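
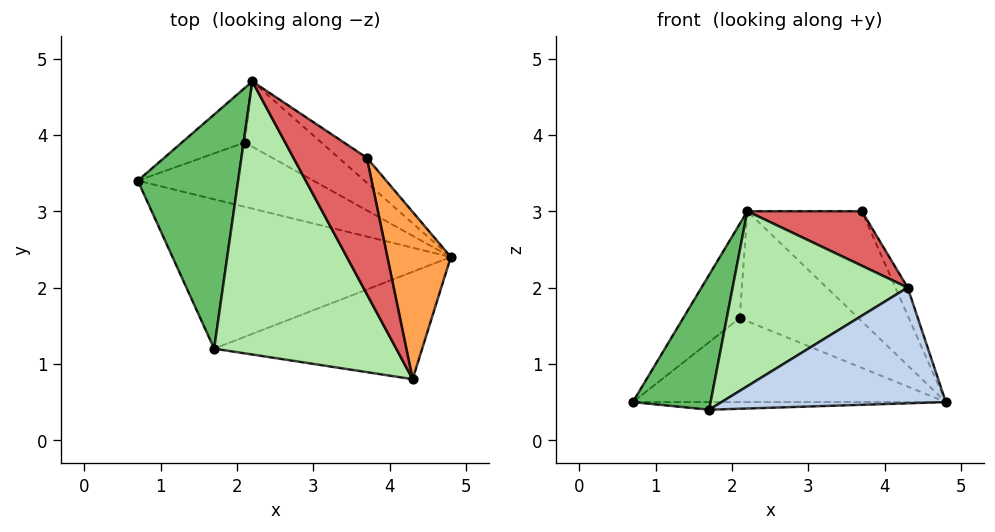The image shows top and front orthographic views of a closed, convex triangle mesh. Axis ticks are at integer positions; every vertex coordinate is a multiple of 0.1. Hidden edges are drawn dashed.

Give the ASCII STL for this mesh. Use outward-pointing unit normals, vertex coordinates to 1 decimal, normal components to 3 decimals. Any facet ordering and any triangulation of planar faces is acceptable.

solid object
 facet normal 0.012 0.051 -0.999
  outer loop
   vertex 1.7 1.2 0.4
   vertex 0.7 3.4 0.5
   vertex 4.8 2.4 0.5
  endloop
 endfacet
 facet normal 0.292 -0.701 -0.650
  outer loop
   vertex 4.3 0.8 2.0
   vertex 1.7 1.2 0.4
   vertex 4.8 2.4 0.5
  endloop
 endfacet
 facet normal 0.925 0.062 0.375
  outer loop
   vertex 4.3 0.8 2.0
   vertex 4.8 2.4 0.5
   vertex 3.7 3.7 3.0
  endloop
 endfacet
 facet normal 0.545 0.818 -0.185
  outer loop
   vertex 2.2 4.7 3.0
   vertex 3.7 3.7 3.0
   vertex 4.8 2.4 0.5
  endloop
 endfacet
 facet normal -0.711 -0.351 0.609
  outer loop
   vertex 2.2 4.7 3.0
   vertex 0.7 3.4 0.5
   vertex 1.7 1.2 0.4
  endloop
 endfacet
 facet normal -0.515 -0.462 0.722
  outer loop
   vertex 2.2 4.7 3.0
   vertex 1.7 1.2 0.4
   vertex 4.3 0.8 2.0
  endloop
 endfacet
 facet normal -0.240 -0.361 0.901
  outer loop
   vertex 2.2 4.7 3.0
   vertex 4.3 0.8 2.0
   vertex 3.7 3.7 3.0
  endloop
 endfacet
 facet normal 0.190 0.780 -0.596
  outer loop
   vertex 2.1 3.9 1.6
   vertex 4.8 2.4 0.5
   vertex 0.7 3.4 0.5
  endloop
 endfacet
 facet normal 0.084 0.863 -0.499
  outer loop
   vertex 2.1 3.9 1.6
   vertex 0.7 3.4 0.5
   vertex 2.2 4.7 3.0
  endloop
 endfacet
 facet normal 0.260 0.830 -0.493
  outer loop
   vertex 2.1 3.9 1.6
   vertex 2.2 4.7 3.0
   vertex 4.8 2.4 0.5
  endloop
 endfacet
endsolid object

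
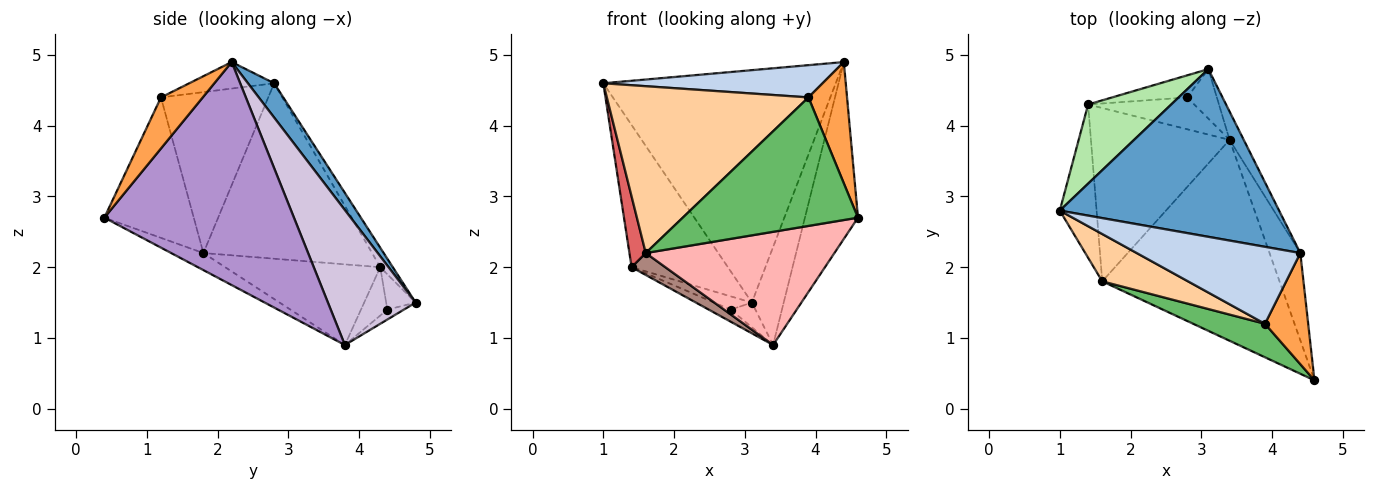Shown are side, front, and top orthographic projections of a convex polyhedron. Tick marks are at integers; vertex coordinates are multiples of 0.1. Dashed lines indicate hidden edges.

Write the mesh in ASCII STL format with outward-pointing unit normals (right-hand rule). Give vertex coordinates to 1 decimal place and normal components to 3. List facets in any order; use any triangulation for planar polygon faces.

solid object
 facet normal 0.091 0.808 0.583
  outer loop
   vertex 4.4 2.2 4.9
   vertex 3.1 4.8 1.5
   vertex 1.0 2.8 4.6
  endloop
 endfacet
 facet normal -0.148 -0.382 0.912
  outer loop
   vertex 3.9 1.2 4.4
   vertex 4.4 2.2 4.9
   vertex 1.0 2.8 4.6
  endloop
 endfacet
 facet normal 0.624 -0.576 0.528
  outer loop
   vertex 3.9 1.2 4.4
   vertex 4.6 0.4 2.7
   vertex 4.4 2.2 4.9
  endloop
 endfacet
 facet normal -0.456 -0.856 0.243
  outer loop
   vertex 3.9 1.2 4.4
   vertex 1.0 2.8 4.6
   vertex 1.6 1.8 2.2
  endloop
 endfacet
 facet normal -0.443 -0.868 0.226
  outer loop
   vertex 3.9 1.2 4.4
   vertex 1.6 1.8 2.2
   vertex 4.6 0.4 2.7
  endloop
 endfacet
 facet normal -0.113 0.868 0.483
  outer loop
   vertex 1.4 4.3 2.0
   vertex 1.0 2.8 4.6
   vertex 3.1 4.8 1.5
  endloop
 endfacet
 facet normal -0.974 -0.094 -0.204
  outer loop
   vertex 1.4 4.3 2.0
   vertex 1.6 1.8 2.2
   vertex 1.0 2.8 4.6
  endloop
 endfacet
 facet normal -0.084 -0.489 -0.868
  outer loop
   vertex 3.4 3.8 0.9
   vertex 4.6 0.4 2.7
   vertex 1.6 1.8 2.2
  endloop
 endfacet
 facet normal 0.955 0.267 -0.132
  outer loop
   vertex 3.4 3.8 0.9
   vertex 4.4 2.2 4.9
   vertex 4.6 0.4 2.7
  endloop
 endfacet
 facet normal 0.935 0.339 -0.098
  outer loop
   vertex 3.4 3.8 0.9
   vertex 3.1 4.8 1.5
   vertex 4.4 2.2 4.9
  endloop
 endfacet
 facet normal -0.500 -0.109 -0.859
  outer loop
   vertex 3.4 3.8 0.9
   vertex 1.6 1.8 2.2
   vertex 1.4 4.3 2.0
  endloop
 endfacet
 facet normal -0.374 0.479 -0.794
  outer loop
   vertex 2.8 4.4 1.4
   vertex 1.4 4.3 2.0
   vertex 3.1 4.8 1.5
  endloop
 endfacet
 facet normal -0.286 0.429 -0.857
  outer loop
   vertex 2.8 4.4 1.4
   vertex 3.1 4.8 1.5
   vertex 3.4 3.8 0.9
  endloop
 endfacet
 facet normal -0.392 0.325 -0.861
  outer loop
   vertex 2.8 4.4 1.4
   vertex 3.4 3.8 0.9
   vertex 1.4 4.3 2.0
  endloop
 endfacet
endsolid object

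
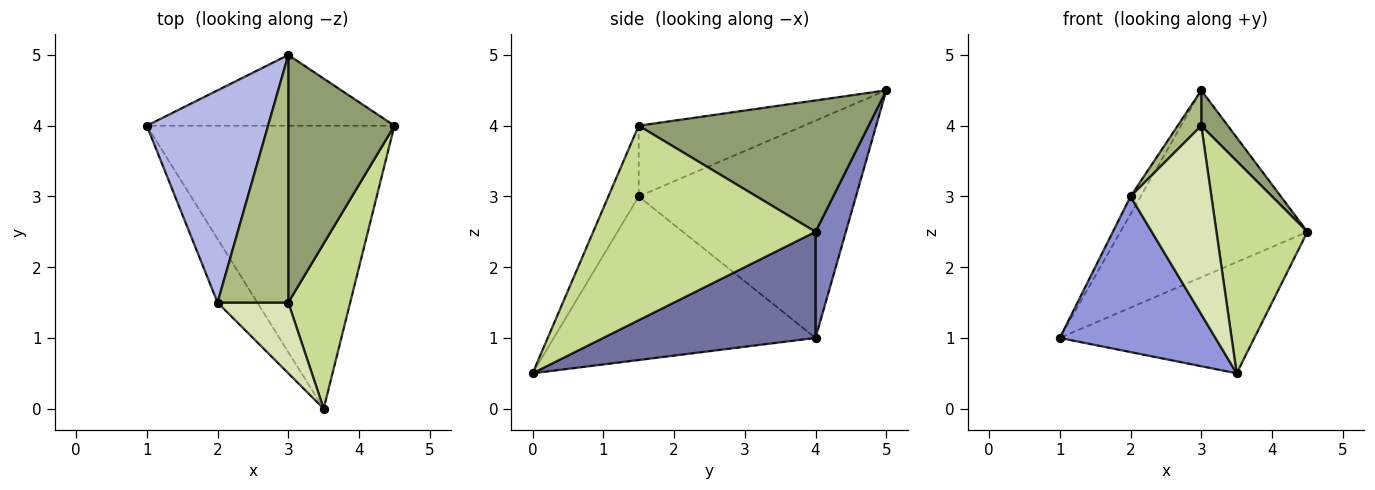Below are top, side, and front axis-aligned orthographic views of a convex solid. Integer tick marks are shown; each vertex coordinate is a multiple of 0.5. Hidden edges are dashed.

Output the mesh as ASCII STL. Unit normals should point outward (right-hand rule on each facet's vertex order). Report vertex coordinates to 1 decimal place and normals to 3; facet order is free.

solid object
 facet normal 0.371 0.340 -0.865
  outer loop
   vertex 3.5 0.0 0.5
   vertex 1.0 4.0 1.0
   vertex 4.5 4.0 2.5
  endloop
 endfacet
 facet normal 0.150 0.925 -0.350
  outer loop
   vertex 3.0 5.0 4.5
   vertex 4.5 4.0 2.5
   vertex 1.0 4.0 1.0
  endloop
 endfacet
 facet normal -0.841 -0.500 -0.205
  outer loop
   vertex 2.0 1.5 3.0
   vertex 1.0 4.0 1.0
   vertex 3.5 0.0 0.5
  endloop
 endfacet
 facet normal -0.872 0.041 0.487
  outer loop
   vertex 2.0 1.5 3.0
   vertex 3.0 5.0 4.5
   vertex 1.0 4.0 1.0
  endloop
 endfacet
 facet normal 0.775 -0.089 0.626
  outer loop
   vertex 3.0 1.5 4.0
   vertex 4.5 4.0 2.5
   vertex 3.0 5.0 4.5
  endloop
 endfacet
 facet normal -0.704 -0.101 0.704
  outer loop
   vertex 3.0 1.5 4.0
   vertex 3.0 5.0 4.5
   vertex 2.0 1.5 3.0
  endloop
 endfacet
 facet normal 0.888 -0.363 0.282
  outer loop
   vertex 3.0 1.5 4.0
   vertex 3.5 0.0 0.5
   vertex 4.5 4.0 2.5
  endloop
 endfacet
 facet normal -0.331 -0.883 0.331
  outer loop
   vertex 3.0 1.5 4.0
   vertex 2.0 1.5 3.0
   vertex 3.5 0.0 0.5
  endloop
 endfacet
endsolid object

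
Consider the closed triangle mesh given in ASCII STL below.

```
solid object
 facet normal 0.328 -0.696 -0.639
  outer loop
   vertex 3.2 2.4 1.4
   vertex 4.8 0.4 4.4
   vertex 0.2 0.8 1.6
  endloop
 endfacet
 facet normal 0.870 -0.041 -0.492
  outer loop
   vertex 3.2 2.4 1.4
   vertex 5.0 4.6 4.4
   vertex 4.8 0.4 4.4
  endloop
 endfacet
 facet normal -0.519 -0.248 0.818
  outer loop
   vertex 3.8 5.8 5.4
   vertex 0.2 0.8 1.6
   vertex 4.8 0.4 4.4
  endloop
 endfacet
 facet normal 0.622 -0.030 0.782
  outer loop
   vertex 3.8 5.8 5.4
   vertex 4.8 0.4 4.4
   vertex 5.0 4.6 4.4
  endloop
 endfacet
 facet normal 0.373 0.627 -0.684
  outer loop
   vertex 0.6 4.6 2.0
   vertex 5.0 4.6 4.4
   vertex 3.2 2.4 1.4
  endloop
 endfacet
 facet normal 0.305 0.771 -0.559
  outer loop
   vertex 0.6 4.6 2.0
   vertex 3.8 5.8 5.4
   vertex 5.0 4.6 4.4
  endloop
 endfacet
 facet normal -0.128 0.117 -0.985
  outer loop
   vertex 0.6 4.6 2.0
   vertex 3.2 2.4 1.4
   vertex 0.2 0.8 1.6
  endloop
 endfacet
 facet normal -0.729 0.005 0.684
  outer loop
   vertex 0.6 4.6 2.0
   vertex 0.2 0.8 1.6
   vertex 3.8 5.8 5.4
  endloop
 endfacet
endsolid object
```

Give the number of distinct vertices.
6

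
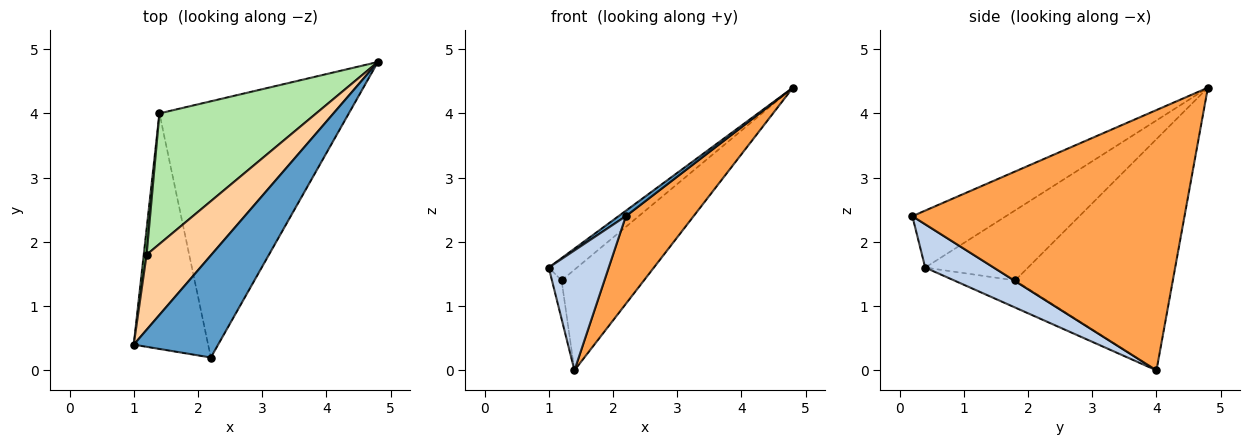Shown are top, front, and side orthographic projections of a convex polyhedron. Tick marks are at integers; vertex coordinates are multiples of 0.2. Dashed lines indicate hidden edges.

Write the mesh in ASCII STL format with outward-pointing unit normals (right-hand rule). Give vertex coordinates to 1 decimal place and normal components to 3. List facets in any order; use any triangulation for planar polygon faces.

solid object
 facet normal -0.559 -0.044 0.828
  outer loop
   vertex 2.2 0.2 2.4
   vertex 4.8 4.8 4.4
   vertex 1.0 0.4 1.6
  endloop
 endfacet
 facet normal 0.460 -0.403 -0.791
  outer loop
   vertex 2.2 0.2 2.4
   vertex 1.0 0.4 1.6
   vertex 1.4 4.0 0.0
  endloop
 endfacet
 facet normal 0.793 -0.197 -0.577
  outer loop
   vertex 2.2 0.2 2.4
   vertex 1.4 4.0 0.0
   vertex 4.8 4.8 4.4
  endloop
 endfacet
 facet normal -0.720 0.198 0.666
  outer loop
   vertex 1.2 1.8 1.4
   vertex 1.0 0.4 1.6
   vertex 4.8 4.8 4.4
  endloop
 endfacet
 facet normal -0.982 0.155 0.103
  outer loop
   vertex 1.2 1.8 1.4
   vertex 1.4 4.0 0.0
   vertex 1.0 0.4 1.6
  endloop
 endfacet
 facet normal -0.760 0.397 0.515
  outer loop
   vertex 1.2 1.8 1.4
   vertex 4.8 4.8 4.4
   vertex 1.4 4.0 0.0
  endloop
 endfacet
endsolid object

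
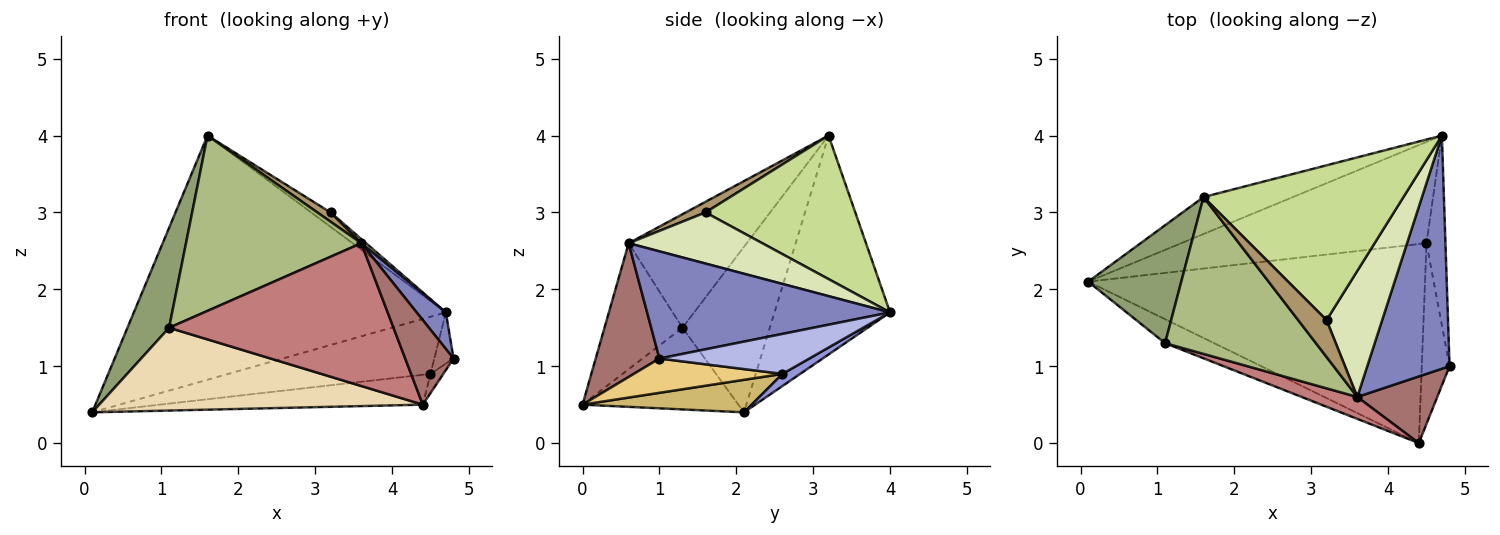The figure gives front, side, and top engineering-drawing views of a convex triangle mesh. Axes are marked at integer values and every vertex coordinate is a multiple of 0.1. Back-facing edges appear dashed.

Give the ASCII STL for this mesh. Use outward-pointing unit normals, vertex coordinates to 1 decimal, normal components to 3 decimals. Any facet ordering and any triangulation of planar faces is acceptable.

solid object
 facet normal -0.344 0.928 -0.140
  outer loop
   vertex 1.6 3.2 4.0
   vertex 4.7 4.0 1.7
   vertex 0.1 2.1 0.4
  endloop
 endfacet
 facet normal 0.790 -0.095 0.606
  outer loop
   vertex 3.6 0.6 2.6
   vertex 4.8 1.0 1.1
   vertex 4.7 4.0 1.7
  endloop
 endfacet
 facet normal 0.043 0.491 -0.870
  outer loop
   vertex 4.5 2.6 0.9
   vertex 0.1 2.1 0.4
   vertex 4.7 4.0 1.7
  endloop
 endfacet
 facet normal 0.898 0.115 -0.426
  outer loop
   vertex 4.5 2.6 0.9
   vertex 4.7 4.0 1.7
   vertex 4.8 1.0 1.1
  endloop
 endfacet
 facet normal -0.805 -0.384 0.453
  outer loop
   vertex 1.1 1.3 1.5
   vertex 1.6 3.2 4.0
   vertex 0.1 2.1 0.4
  endloop
 endfacet
 facet normal -0.449 -0.666 0.596
  outer loop
   vertex 1.1 1.3 1.5
   vertex 3.6 0.6 2.6
   vertex 1.6 3.2 4.0
  endloop
 endfacet
 facet normal 0.582 0.075 0.810
  outer loop
   vertex 3.2 1.6 3.0
   vertex 4.7 4.0 1.7
   vertex 1.6 3.2 4.0
  endloop
 endfacet
 facet normal 0.676 -0.024 0.736
  outer loop
   vertex 3.2 1.6 3.0
   vertex 3.6 0.6 2.6
   vertex 4.7 4.0 1.7
  endloop
 endfacet
 facet normal 0.342 -0.228 0.912
  outer loop
   vertex 3.2 1.6 3.0
   vertex 1.6 3.2 4.0
   vertex 3.6 0.6 2.6
  endloop
 endfacet
 facet normal 0.095 0.148 -0.984
  outer loop
   vertex 4.4 0.0 0.5
   vertex 0.1 2.1 0.4
   vertex 4.5 2.6 0.9
  endloop
 endfacet
 facet normal 0.775 0.067 -0.628
  outer loop
   vertex 4.4 0.0 0.5
   vertex 4.5 2.6 0.9
   vertex 4.8 1.0 1.1
  endloop
 endfacet
 facet normal -0.420 -0.872 -0.252
  outer loop
   vertex 4.4 0.0 0.5
   vertex 1.1 1.3 1.5
   vertex 0.1 2.1 0.4
  endloop
 endfacet
 facet normal 0.719 -0.546 0.430
  outer loop
   vertex 4.4 0.0 0.5
   vertex 4.8 1.0 1.1
   vertex 3.6 0.6 2.6
  endloop
 endfacet
 facet normal -0.325 -0.935 0.143
  outer loop
   vertex 4.4 0.0 0.5
   vertex 3.6 0.6 2.6
   vertex 1.1 1.3 1.5
  endloop
 endfacet
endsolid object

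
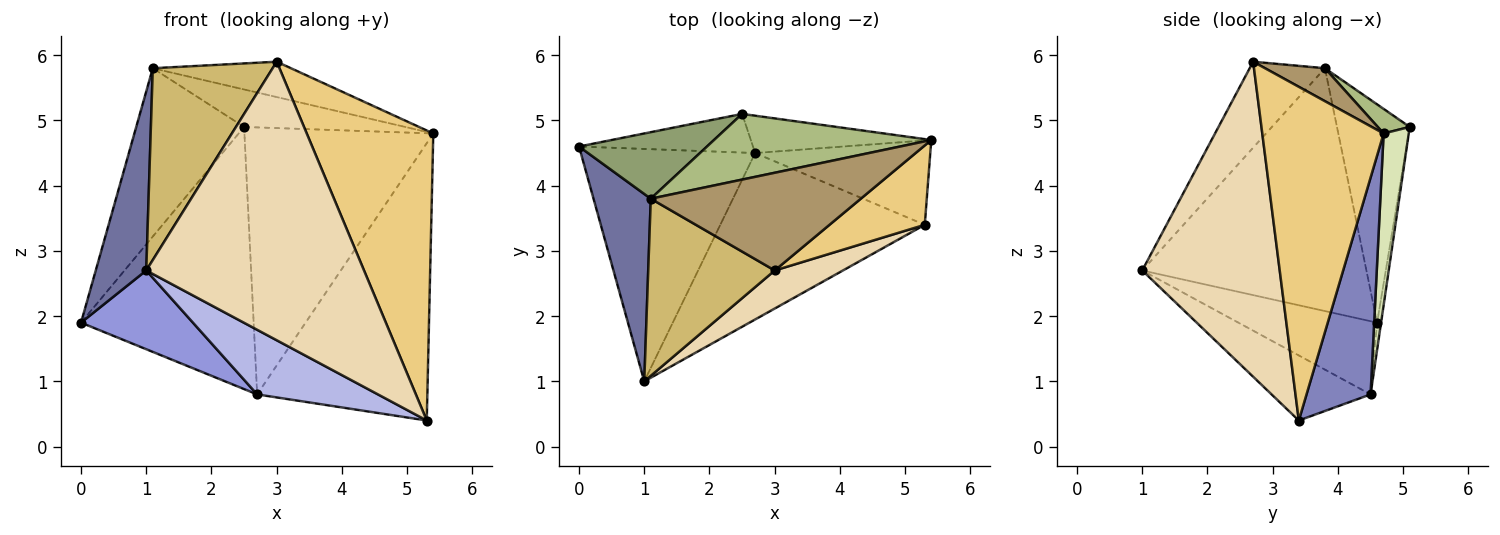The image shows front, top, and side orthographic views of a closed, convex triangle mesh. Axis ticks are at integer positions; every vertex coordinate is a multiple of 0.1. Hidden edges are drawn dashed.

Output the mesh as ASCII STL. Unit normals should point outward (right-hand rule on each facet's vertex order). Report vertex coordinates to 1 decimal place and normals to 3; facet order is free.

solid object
 facet normal -0.951 -0.214 0.224
  outer loop
   vertex 1.1 3.8 5.8
   vertex 0.0 4.6 1.9
   vertex 1.0 1.0 2.7
  endloop
 endfacet
 facet normal 0.339 0.900 -0.274
  outer loop
   vertex 2.7 4.5 0.8
   vertex 5.4 4.7 4.8
   vertex 5.3 3.4 0.4
  endloop
 endfacet
 facet normal -0.370 -0.298 -0.880
  outer loop
   vertex 2.7 4.5 0.8
   vertex 1.0 1.0 2.7
   vertex 0.0 4.6 1.9
  endloop
 endfacet
 facet normal -0.284 -0.347 -0.894
  outer loop
   vertex 2.7 4.5 0.8
   vertex 5.3 3.4 0.4
   vertex 1.0 1.0 2.7
  endloop
 endfacet
 facet normal -0.531 0.788 0.311
  outer loop
   vertex 2.5 5.1 4.9
   vertex 0.0 4.6 1.9
   vertex 1.1 3.8 5.8
  endloop
 endfacet
 facet normal 0.098 0.493 0.864
  outer loop
   vertex 2.5 5.1 4.9
   vertex 1.1 3.8 5.8
   vertex 5.4 4.7 4.8
  endloop
 endfacet
 facet normal -0.023 0.989 -0.146
  outer loop
   vertex 2.5 5.1 4.9
   vertex 2.7 4.5 0.8
   vertex 0.0 4.6 1.9
  endloop
 endfacet
 facet normal 0.131 0.982 -0.137
  outer loop
   vertex 2.5 5.1 4.9
   vertex 5.4 4.7 4.8
   vertex 2.7 4.5 0.8
  endloop
 endfacet
 facet normal 0.146 0.337 0.930
  outer loop
   vertex 3.0 2.7 5.9
   vertex 5.4 4.7 4.8
   vertex 1.1 3.8 5.8
  endloop
 endfacet
 facet normal -0.419 -0.667 0.616
  outer loop
   vertex 3.0 2.7 5.9
   vertex 1.1 3.8 5.8
   vertex 1.0 1.0 2.7
  endloop
 endfacet
 facet normal 0.679 -0.708 0.194
  outer loop
   vertex 3.0 2.7 5.9
   vertex 5.3 3.4 0.4
   vertex 5.4 4.7 4.8
  endloop
 endfacet
 facet normal 0.530 -0.840 0.115
  outer loop
   vertex 3.0 2.7 5.9
   vertex 1.0 1.0 2.7
   vertex 5.3 3.4 0.4
  endloop
 endfacet
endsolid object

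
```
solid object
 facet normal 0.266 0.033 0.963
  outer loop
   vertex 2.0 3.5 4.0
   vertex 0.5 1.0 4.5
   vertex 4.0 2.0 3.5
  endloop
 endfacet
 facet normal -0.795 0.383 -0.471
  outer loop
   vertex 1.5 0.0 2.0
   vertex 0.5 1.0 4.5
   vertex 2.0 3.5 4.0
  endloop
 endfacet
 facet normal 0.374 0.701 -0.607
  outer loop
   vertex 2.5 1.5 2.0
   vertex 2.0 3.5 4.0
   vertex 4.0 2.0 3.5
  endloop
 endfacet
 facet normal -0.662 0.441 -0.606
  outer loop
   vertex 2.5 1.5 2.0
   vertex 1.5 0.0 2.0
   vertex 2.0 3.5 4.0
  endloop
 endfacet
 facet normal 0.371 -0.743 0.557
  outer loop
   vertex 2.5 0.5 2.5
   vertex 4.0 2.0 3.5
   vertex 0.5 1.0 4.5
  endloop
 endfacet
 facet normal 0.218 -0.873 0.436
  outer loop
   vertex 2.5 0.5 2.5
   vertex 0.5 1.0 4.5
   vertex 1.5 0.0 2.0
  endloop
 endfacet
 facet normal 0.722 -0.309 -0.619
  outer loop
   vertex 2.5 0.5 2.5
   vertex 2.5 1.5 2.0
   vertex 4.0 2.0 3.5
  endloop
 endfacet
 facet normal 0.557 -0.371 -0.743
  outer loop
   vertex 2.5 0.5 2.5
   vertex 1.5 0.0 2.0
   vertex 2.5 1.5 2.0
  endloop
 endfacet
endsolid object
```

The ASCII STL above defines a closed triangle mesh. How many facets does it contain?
8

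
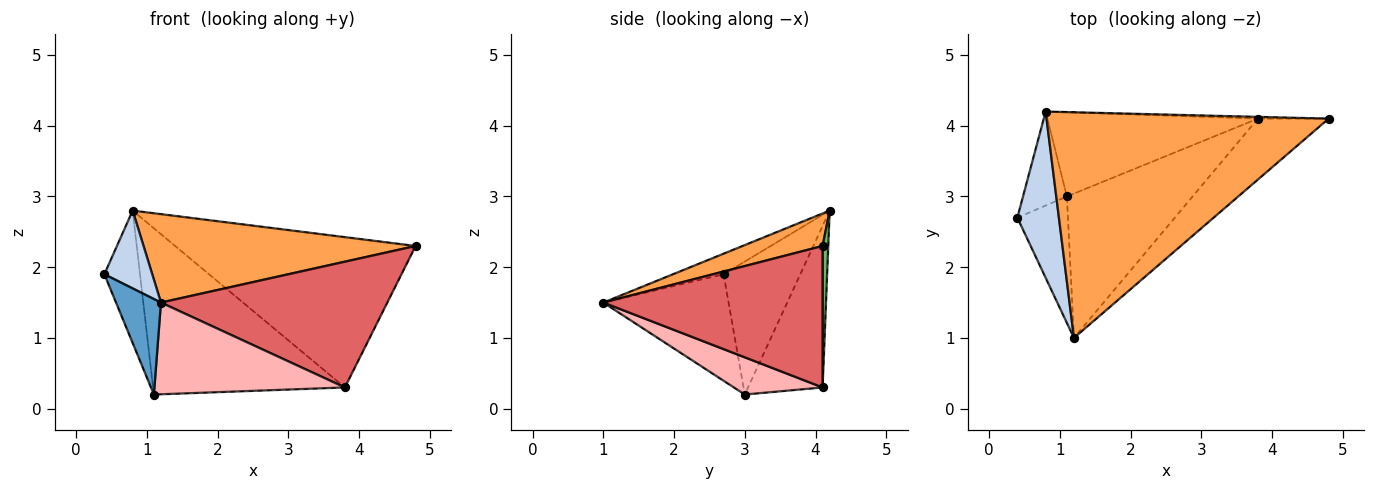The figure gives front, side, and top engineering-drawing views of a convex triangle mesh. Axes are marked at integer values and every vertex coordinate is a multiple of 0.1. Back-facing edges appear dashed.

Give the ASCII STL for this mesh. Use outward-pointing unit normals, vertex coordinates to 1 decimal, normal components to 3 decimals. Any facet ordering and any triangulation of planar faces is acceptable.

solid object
 facet normal -0.859 -0.308 -0.408
  outer loop
   vertex 1.1 3.0 0.2
   vertex 1.2 1.0 1.5
   vertex 0.4 2.7 1.9
  endloop
 endfacet
 facet normal -0.409 -0.387 0.827
  outer loop
   vertex 0.8 4.2 2.8
   vertex 0.4 2.7 1.9
   vertex 1.2 1.0 1.5
  endloop
 endfacet
 facet normal 0.107 -0.363 0.926
  outer loop
   vertex 0.8 4.2 2.8
   vertex 1.2 1.0 1.5
   vertex 4.8 4.1 2.3
  endloop
 endfacet
 facet normal -0.869 0.404 -0.287
  outer loop
   vertex 0.8 4.2 2.8
   vertex 1.1 3.0 0.2
   vertex 0.4 2.7 1.9
  endloop
 endfacet
 facet normal 0.024 1.000 -0.012
  outer loop
   vertex 3.8 4.1 0.3
   vertex 0.8 4.2 2.8
   vertex 4.8 4.1 2.3
  endloop
 endfacet
 facet normal -0.328 0.843 -0.427
  outer loop
   vertex 3.8 4.1 0.3
   vertex 1.1 3.0 0.2
   vertex 0.8 4.2 2.8
  endloop
 endfacet
 facet normal 0.657 -0.678 -0.329
  outer loop
   vertex 3.8 4.1 0.3
   vertex 4.8 4.1 2.3
   vertex 1.2 1.0 1.5
  endloop
 endfacet
 facet normal 0.242 -0.520 -0.819
  outer loop
   vertex 3.8 4.1 0.3
   vertex 1.2 1.0 1.5
   vertex 1.1 3.0 0.2
  endloop
 endfacet
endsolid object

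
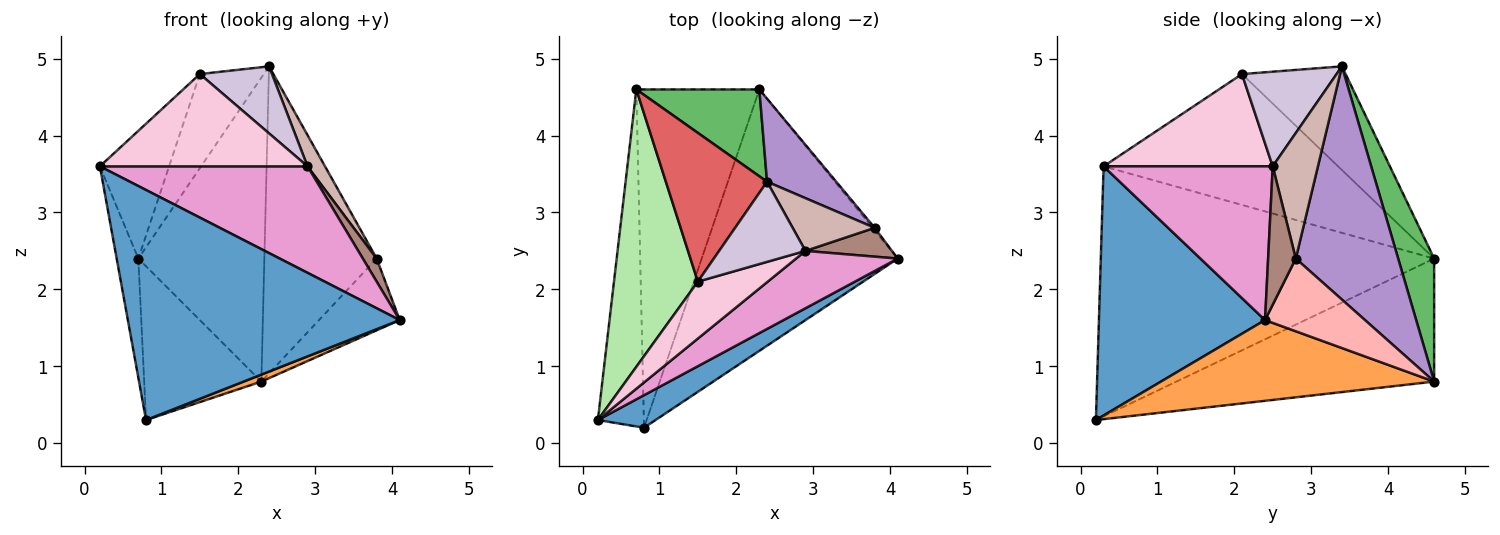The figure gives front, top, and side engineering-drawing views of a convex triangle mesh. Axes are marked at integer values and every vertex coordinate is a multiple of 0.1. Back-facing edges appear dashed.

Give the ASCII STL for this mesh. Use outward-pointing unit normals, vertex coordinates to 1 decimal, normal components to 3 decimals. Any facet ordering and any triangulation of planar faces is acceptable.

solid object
 facet normal 0.518 -0.847 0.120
  outer loop
   vertex 0.8 0.2 0.3
   vertex 4.1 2.4 1.6
   vertex 0.2 0.3 3.6
  endloop
 endfacet
 facet normal -0.982 0.064 -0.180
  outer loop
   vertex 0.8 0.2 0.3
   vertex 0.2 0.3 3.6
   vertex 0.7 4.6 2.4
  endloop
 endfacet
 facet normal 0.381 -0.025 -0.924
  outer loop
   vertex 2.3 4.6 0.8
   vertex 4.1 2.4 1.6
   vertex 0.8 0.2 0.3
  endloop
 endfacet
 facet normal -0.673 0.306 -0.673
  outer loop
   vertex 2.3 4.6 0.8
   vertex 0.8 0.2 0.3
   vertex 0.7 4.6 2.4
  endloop
 endfacet
 facet normal 0.265 0.927 0.265
  outer loop
   vertex 2.3 4.6 0.8
   vertex 0.7 4.6 2.4
   vertex 2.4 3.4 4.9
  endloop
 endfacet
 facet normal -0.817 0.241 0.524
  outer loop
   vertex 1.5 2.1 4.8
   vertex 0.7 4.6 2.4
   vertex 0.2 0.3 3.6
  endloop
 endfacet
 facet normal -0.655 0.404 0.639
  outer loop
   vertex 1.5 2.1 4.8
   vertex 2.4 3.4 4.9
   vertex 0.7 4.6 2.4
  endloop
 endfacet
 facet normal 0.778 0.628 -0.022
  outer loop
   vertex 3.8 2.8 2.4
   vertex 4.1 2.4 1.6
   vertex 2.3 4.6 0.8
  endloop
 endfacet
 facet normal 0.661 0.725 0.196
  outer loop
   vertex 3.8 2.8 2.4
   vertex 2.3 4.6 0.8
   vertex 2.4 3.4 4.9
  endloop
 endfacet
 facet normal 0.644 -0.491 0.587
  outer loop
   vertex 2.9 2.5 3.6
   vertex 2.4 3.4 4.9
   vertex 1.5 2.1 4.8
  endloop
 endfacet
 facet normal 0.781 -0.390 0.488
  outer loop
   vertex 2.9 2.5 3.6
   vertex 4.1 2.4 1.6
   vertex 3.8 2.8 2.4
  endloop
 endfacet
 facet normal 0.796 -0.309 0.520
  outer loop
   vertex 2.9 2.5 3.6
   vertex 3.8 2.8 2.4
   vertex 2.4 3.4 4.9
  endloop
 endfacet
 facet normal 0.583 -0.715 0.385
  outer loop
   vertex 2.9 2.5 3.6
   vertex 0.2 0.3 3.6
   vertex 4.1 2.4 1.6
  endloop
 endfacet
 facet normal 0.570 -0.699 0.432
  outer loop
   vertex 2.9 2.5 3.6
   vertex 1.5 2.1 4.8
   vertex 0.2 0.3 3.6
  endloop
 endfacet
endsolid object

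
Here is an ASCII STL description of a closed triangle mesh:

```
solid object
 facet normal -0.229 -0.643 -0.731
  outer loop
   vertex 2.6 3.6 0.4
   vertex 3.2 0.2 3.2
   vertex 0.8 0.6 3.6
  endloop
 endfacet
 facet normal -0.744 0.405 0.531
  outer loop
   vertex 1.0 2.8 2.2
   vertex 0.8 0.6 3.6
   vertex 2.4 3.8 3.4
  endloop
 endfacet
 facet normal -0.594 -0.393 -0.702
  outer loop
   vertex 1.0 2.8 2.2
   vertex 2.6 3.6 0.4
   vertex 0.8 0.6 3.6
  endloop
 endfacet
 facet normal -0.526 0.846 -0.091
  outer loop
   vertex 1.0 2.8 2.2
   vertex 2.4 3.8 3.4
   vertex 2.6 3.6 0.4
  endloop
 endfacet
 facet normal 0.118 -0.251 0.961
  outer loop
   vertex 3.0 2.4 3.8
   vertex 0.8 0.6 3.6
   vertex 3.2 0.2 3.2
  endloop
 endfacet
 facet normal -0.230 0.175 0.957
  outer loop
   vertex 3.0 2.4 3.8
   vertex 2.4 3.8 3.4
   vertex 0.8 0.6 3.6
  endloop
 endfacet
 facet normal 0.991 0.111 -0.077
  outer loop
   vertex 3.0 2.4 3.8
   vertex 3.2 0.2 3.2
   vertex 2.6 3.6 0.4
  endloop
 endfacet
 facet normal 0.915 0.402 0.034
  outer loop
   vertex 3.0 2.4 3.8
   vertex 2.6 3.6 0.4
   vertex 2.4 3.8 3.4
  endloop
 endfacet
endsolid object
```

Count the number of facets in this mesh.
8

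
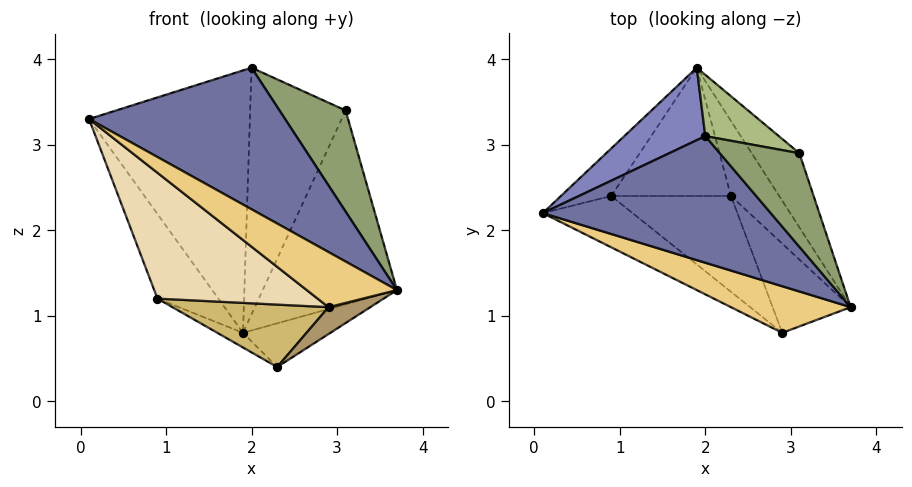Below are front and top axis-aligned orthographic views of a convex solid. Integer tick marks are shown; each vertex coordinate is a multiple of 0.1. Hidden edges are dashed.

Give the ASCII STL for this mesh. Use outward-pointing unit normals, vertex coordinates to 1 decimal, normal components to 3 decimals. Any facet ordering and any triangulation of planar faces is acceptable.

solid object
 facet normal 0.141 -0.738 0.660
  outer loop
   vertex 2.0 3.1 3.9
   vertex 0.1 2.2 3.3
   vertex 3.7 1.1 1.3
  endloop
 endfacet
 facet normal -0.476 0.848 0.234
  outer loop
   vertex 2.0 3.1 3.9
   vertex 1.9 3.9 0.8
   vertex 0.1 2.2 3.3
  endloop
 endfacet
 facet normal -0.833 0.483 -0.271
  outer loop
   vertex 0.9 2.4 1.2
   vertex 0.1 2.2 3.3
   vertex 1.9 3.9 0.8
  endloop
 endfacet
 facet normal 0.841 0.506 -0.193
  outer loop
   vertex 3.1 2.9 3.4
   vertex 3.7 1.1 1.3
   vertex 1.9 3.9 0.8
  endloop
 endfacet
 facet normal 0.173 -0.723 0.669
  outer loop
   vertex 3.1 2.9 3.4
   vertex 2.0 3.1 3.9
   vertex 3.7 1.1 1.3
  endloop
 endfacet
 facet normal 0.275 0.933 0.232
  outer loop
   vertex 3.1 2.9 3.4
   vertex 1.9 3.9 0.8
   vertex 2.0 3.1 3.9
  endloop
 endfacet
 facet normal 0.715 0.352 -0.604
  outer loop
   vertex 2.3 2.4 0.4
   vertex 1.9 3.9 0.8
   vertex 3.7 1.1 1.3
  endloop
 endfacet
 facet normal -0.494 0.099 -0.864
  outer loop
   vertex 2.3 2.4 0.4
   vertex 0.9 2.4 1.2
   vertex 1.9 3.9 0.8
  endloop
 endfacet
 facet normal 0.328 -0.273 -0.904
  outer loop
   vertex 2.9 0.8 1.1
   vertex 2.3 2.4 0.4
   vertex 3.7 1.1 1.3
  endloop
 endfacet
 facet normal -0.432 -0.493 -0.756
  outer loop
   vertex 2.9 0.8 1.1
   vertex 0.9 2.4 1.2
   vertex 2.3 2.4 0.4
  endloop
 endfacet
 facet normal 0.124 -0.758 0.640
  outer loop
   vertex 2.9 0.8 1.1
   vertex 3.7 1.1 1.3
   vertex 0.1 2.2 3.3
  endloop
 endfacet
 facet normal -0.605 -0.737 -0.301
  outer loop
   vertex 2.9 0.8 1.1
   vertex 0.1 2.2 3.3
   vertex 0.9 2.4 1.2
  endloop
 endfacet
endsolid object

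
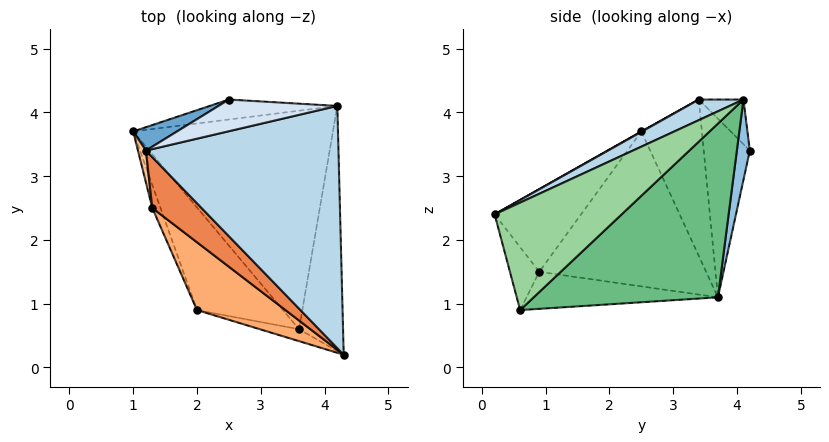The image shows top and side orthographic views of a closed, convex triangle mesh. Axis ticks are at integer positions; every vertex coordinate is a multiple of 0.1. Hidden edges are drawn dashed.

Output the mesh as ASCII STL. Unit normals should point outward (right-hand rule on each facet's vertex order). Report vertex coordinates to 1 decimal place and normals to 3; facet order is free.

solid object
 facet normal -0.468 0.876 0.115
  outer loop
   vertex 1.2 3.4 4.2
   vertex 2.5 4.2 3.4
   vertex 1.0 3.7 1.1
  endloop
 endfacet
 facet normal 0.213 0.917 -0.338
  outer loop
   vertex 4.2 4.1 4.2
   vertex 1.0 3.7 1.1
   vertex 2.5 4.2 3.4
  endloop
 endfacet
 facet normal 0.097 -0.415 0.905
  outer loop
   vertex 4.2 4.1 4.2
   vertex 1.2 3.4 4.2
   vertex 4.3 0.2 2.4
  endloop
 endfacet
 facet normal -0.194 0.833 0.517
  outer loop
   vertex 4.2 4.1 4.2
   vertex 2.5 4.2 3.4
   vertex 1.2 3.4 4.2
  endloop
 endfacet
 facet normal 0.007 -0.485 0.874
  outer loop
   vertex 1.3 2.5 3.7
   vertex 4.3 0.2 2.4
   vertex 1.2 3.4 4.2
  endloop
 endfacet
 facet normal -0.416 -0.793 0.445
  outer loop
   vertex 1.3 2.5 3.7
   vertex 2.0 0.9 1.5
   vertex 4.3 0.2 2.4
  endloop
 endfacet
 facet normal -0.989 -0.138 0.050
  outer loop
   vertex 1.3 2.5 3.7
   vertex 1.2 3.4 4.2
   vertex 1.0 3.7 1.1
  endloop
 endfacet
 facet normal -0.938 -0.342 -0.050
  outer loop
   vertex 1.3 2.5 3.7
   vertex 1.0 3.7 1.1
   vertex 2.0 0.9 1.5
  endloop
 endfacet
 facet normal 0.563 0.514 -0.647
  outer loop
   vertex 3.6 0.6 0.9
   vertex 1.0 3.7 1.1
   vertex 4.2 4.1 4.2
  endloop
 endfacet
 facet normal 0.908 0.195 -0.372
  outer loop
   vertex 3.6 0.6 0.9
   vertex 4.2 4.1 4.2
   vertex 4.3 0.2 2.4
  endloop
 endfacet
 facet normal -0.382 -0.263 -0.886
  outer loop
   vertex 3.6 0.6 0.9
   vertex 2.0 0.9 1.5
   vertex 1.0 3.7 1.1
  endloop
 endfacet
 facet normal -0.235 -0.961 -0.147
  outer loop
   vertex 3.6 0.6 0.9
   vertex 4.3 0.2 2.4
   vertex 2.0 0.9 1.5
  endloop
 endfacet
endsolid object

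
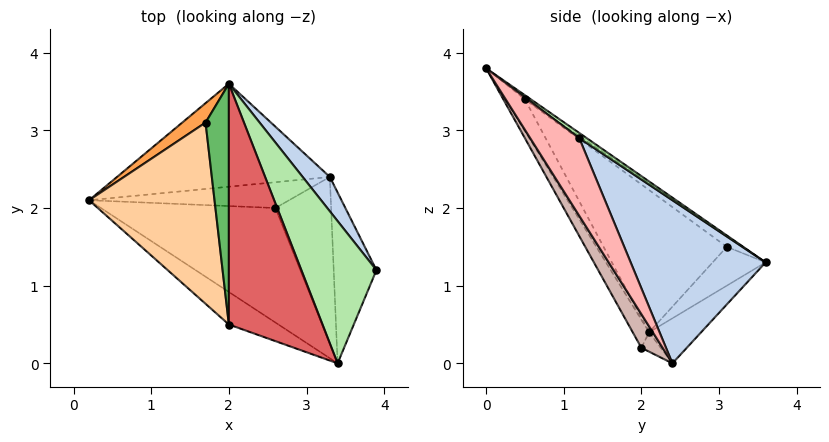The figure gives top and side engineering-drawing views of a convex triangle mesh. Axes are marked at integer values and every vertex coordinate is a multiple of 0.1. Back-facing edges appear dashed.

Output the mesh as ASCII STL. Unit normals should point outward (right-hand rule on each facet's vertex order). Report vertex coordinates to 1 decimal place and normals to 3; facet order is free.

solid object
 facet normal -0.159 0.641 -0.751
  outer loop
   vertex 3.3 2.4 0.0
   vertex 0.2 2.1 0.4
   vertex 2.0 3.6 1.3
  endloop
 endfacet
 facet normal 0.737 0.665 0.123
  outer loop
   vertex 3.3 2.4 0.0
   vertex 2.0 3.6 1.3
   vertex 3.9 1.2 2.9
  endloop
 endfacet
 facet normal -0.696 0.584 0.417
  outer loop
   vertex 1.7 3.1 1.5
   vertex 2.0 3.6 1.3
   vertex 0.2 2.1 0.4
  endloop
 endfacet
 facet normal -0.697 0.369 0.615
  outer loop
   vertex 1.7 3.1 1.5
   vertex 0.2 2.1 0.4
   vertex 2.0 0.5 3.4
  endloop
 endfacet
 facet normal -0.358 0.524 0.773
  outer loop
   vertex 1.7 3.1 1.5
   vertex 2.0 0.5 3.4
   vertex 2.0 3.6 1.3
  endloop
 endfacet
 facet normal 0.056 0.584 0.810
  outer loop
   vertex 3.4 0.0 3.8
   vertex 3.9 1.2 2.9
   vertex 2.0 3.6 1.3
  endloop
 endfacet
 facet normal -0.036 0.560 0.827
  outer loop
   vertex 3.4 0.0 3.8
   vertex 2.0 3.6 1.3
   vertex 2.0 0.5 3.4
  endloop
 endfacet
 facet normal 0.709 -0.588 -0.390
  outer loop
   vertex 3.4 0.0 3.8
   vertex 3.3 2.4 0.0
   vertex 3.9 1.2 2.9
  endloop
 endfacet
 facet normal -0.225 -0.909 -0.350
  outer loop
   vertex 3.4 0.0 3.8
   vertex 2.0 0.5 3.4
   vertex 0.2 2.1 0.4
  endloop
 endfacet
 facet normal -0.092 -0.312 -0.946
  outer loop
   vertex 2.6 2.0 0.2
   vertex 0.2 2.1 0.4
   vertex 3.3 2.4 0.0
  endloop
 endfacet
 facet normal -0.076 -0.879 -0.471
  outer loop
   vertex 2.6 2.0 0.2
   vertex 3.4 0.0 3.8
   vertex 0.2 2.1 0.4
  endloop
 endfacet
 facet normal 0.310 -0.800 -0.513
  outer loop
   vertex 2.6 2.0 0.2
   vertex 3.3 2.4 0.0
   vertex 3.4 0.0 3.8
  endloop
 endfacet
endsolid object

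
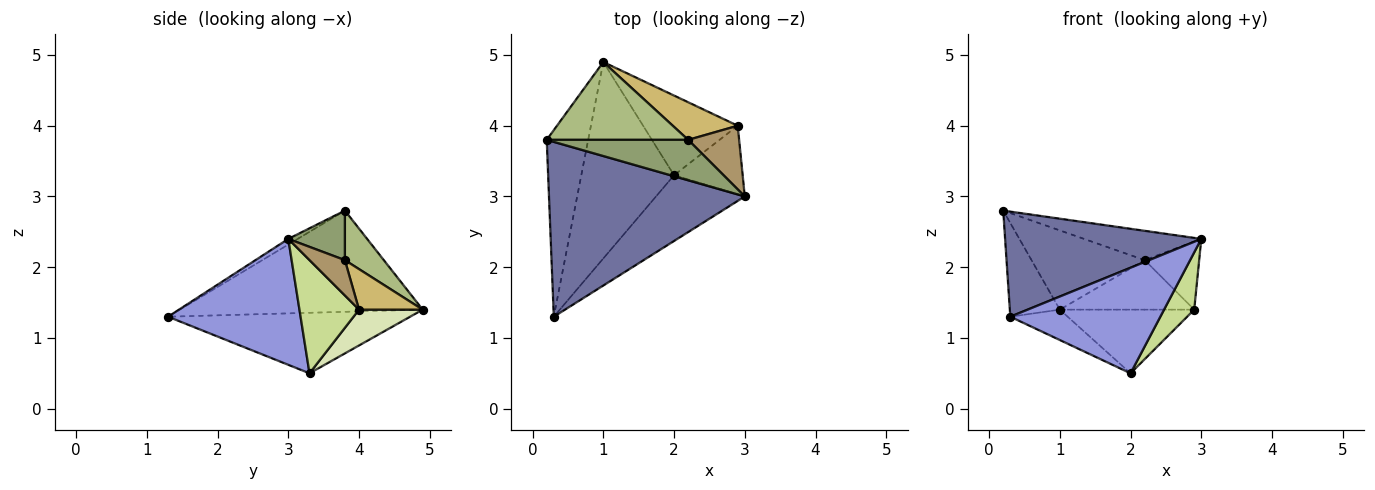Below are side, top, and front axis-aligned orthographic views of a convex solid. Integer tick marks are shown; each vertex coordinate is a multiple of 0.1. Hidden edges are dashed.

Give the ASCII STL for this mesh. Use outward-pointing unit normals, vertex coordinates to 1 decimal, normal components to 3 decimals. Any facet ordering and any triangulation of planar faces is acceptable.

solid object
 facet normal -0.025 -0.515 0.857
  outer loop
   vertex 0.3 1.3 1.3
   vertex 3.0 3.0 2.4
   vertex 0.2 3.8 2.8
  endloop
 endfacet
 facet normal -0.909 0.187 -0.372
  outer loop
   vertex 1.0 4.9 1.4
   vertex 0.3 1.3 1.3
   vertex 0.2 3.8 2.8
  endloop
 endfacet
 facet normal 0.600 -0.679 -0.423
  outer loop
   vertex 2.0 3.3 0.5
   vertex 3.0 3.0 2.4
   vertex 0.3 1.3 1.3
  endloop
 endfacet
 facet normal -0.542 0.128 -0.831
  outer loop
   vertex 2.0 3.3 0.5
   vertex 0.3 1.3 1.3
   vertex 1.0 4.9 1.4
  endloop
 endfacet
 facet normal 0.273 0.565 0.779
  outer loop
   vertex 2.2 3.8 2.1
   vertex 0.2 3.8 2.8
   vertex 3.0 3.0 2.4
  endloop
 endfacet
 facet normal 0.238 0.693 0.681
  outer loop
   vertex 2.2 3.8 2.1
   vertex 1.0 4.9 1.4
   vertex 0.2 3.8 2.8
  endloop
 endfacet
 facet normal 0.785 -0.397 -0.476
  outer loop
   vertex 2.9 4.0 1.4
   vertex 3.0 3.0 2.4
   vertex 2.0 3.3 0.5
  endloop
 endfacet
 facet normal 0.284 0.599 -0.749
  outer loop
   vertex 2.9 4.0 1.4
   vertex 2.0 3.3 0.5
   vertex 1.0 4.9 1.4
  endloop
 endfacet
 facet normal 0.429 0.660 0.617
  outer loop
   vertex 2.9 4.0 1.4
   vertex 2.2 3.8 2.1
   vertex 3.0 3.0 2.4
  endloop
 endfacet
 facet normal 0.353 0.745 0.566
  outer loop
   vertex 2.9 4.0 1.4
   vertex 1.0 4.9 1.4
   vertex 2.2 3.8 2.1
  endloop
 endfacet
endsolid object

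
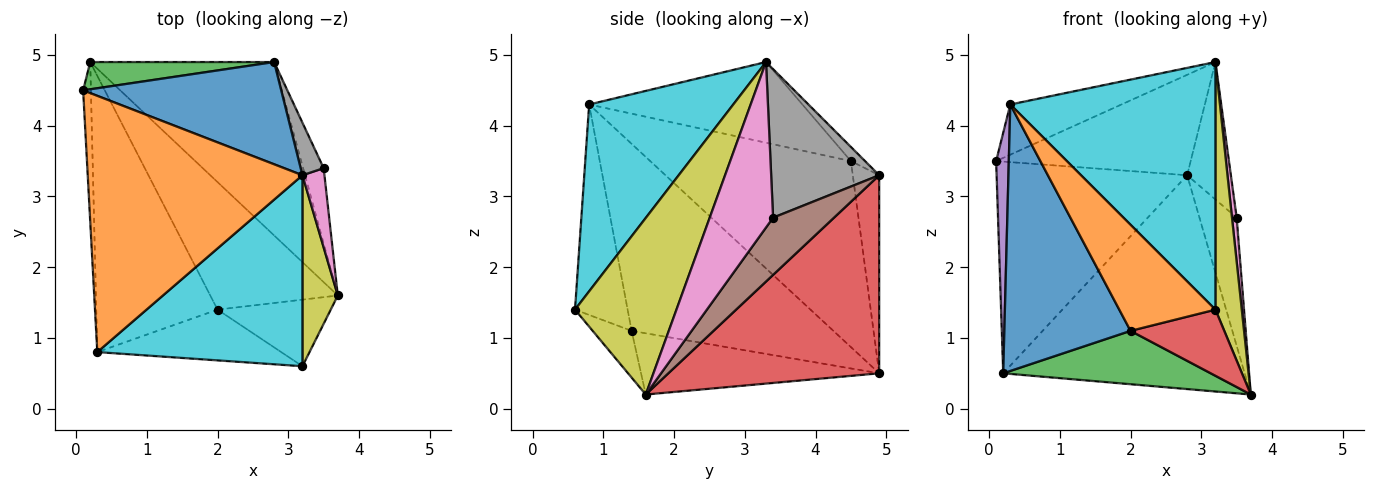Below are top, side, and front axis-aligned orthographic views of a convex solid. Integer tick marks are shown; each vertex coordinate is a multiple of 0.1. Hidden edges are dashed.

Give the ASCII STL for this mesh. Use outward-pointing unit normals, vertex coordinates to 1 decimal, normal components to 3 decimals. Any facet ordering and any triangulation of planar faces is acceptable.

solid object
 facet normal -0.051 0.700 0.713
  outer loop
   vertex 3.2 3.3 4.9
   vertex 2.8 4.9 3.3
   vertex 0.1 4.5 3.5
  endloop
 endfacet
 facet normal -0.346 0.180 0.921
  outer loop
   vertex 0.3 0.8 4.3
   vertex 3.2 3.3 4.9
   vertex 0.1 4.5 3.5
  endloop
 endfacet
 facet normal -0.136 0.983 0.126
  outer loop
   vertex 0.2 4.9 0.5
   vertex 0.1 4.5 3.5
   vertex 2.8 4.9 3.3
  endloop
 endfacet
 facet normal 0.561 0.643 -0.521
  outer loop
   vertex 0.2 4.9 0.5
   vertex 2.8 4.9 3.3
   vertex 3.7 1.6 0.2
  endloop
 endfacet
 facet normal -0.997 -0.063 -0.042
  outer loop
   vertex 0.2 4.9 0.5
   vertex 0.3 0.8 4.3
   vertex 0.1 4.5 3.5
  endloop
 endfacet
 facet normal 0.816 0.498 -0.293
  outer loop
   vertex 3.5 3.4 2.7
   vertex 3.7 1.6 0.2
   vertex 2.8 4.9 3.3
  endloop
 endfacet
 facet normal 0.989 -0.073 0.132
  outer loop
   vertex 3.5 3.4 2.7
   vertex 3.2 3.3 4.9
   vertex 3.7 1.6 0.2
  endloop
 endfacet
 facet normal 0.918 0.371 0.142
  outer loop
   vertex 3.5 3.4 2.7
   vertex 2.8 4.9 3.3
   vertex 3.2 3.3 4.9
  endloop
 endfacet
 facet normal 0.950 -0.247 0.190
  outer loop
   vertex 3.2 0.6 1.4
   vertex 3.7 1.6 0.2
   vertex 3.2 3.3 4.9
  endloop
 endfacet
 facet normal 0.486 -0.692 0.534
  outer loop
   vertex 3.2 0.6 1.4
   vertex 3.2 3.3 4.9
   vertex 0.3 0.8 4.3
  endloop
 endfacet
 facet normal -0.743 -0.465 -0.482
  outer loop
   vertex 2.0 1.4 1.1
   vertex 0.3 0.8 4.3
   vertex 0.2 4.9 0.5
  endloop
 endfacet
 facet normal -0.443 -0.809 -0.387
  outer loop
   vertex 2.0 1.4 1.1
   vertex 3.2 0.6 1.4
   vertex 0.3 0.8 4.3
  endloop
 endfacet
 facet normal -0.405 -0.353 -0.843
  outer loop
   vertex 2.0 1.4 1.1
   vertex 0.2 4.9 0.5
   vertex 3.7 1.6 0.2
  endloop
 endfacet
 facet normal -0.281 -0.677 -0.681
  outer loop
   vertex 2.0 1.4 1.1
   vertex 3.7 1.6 0.2
   vertex 3.2 0.6 1.4
  endloop
 endfacet
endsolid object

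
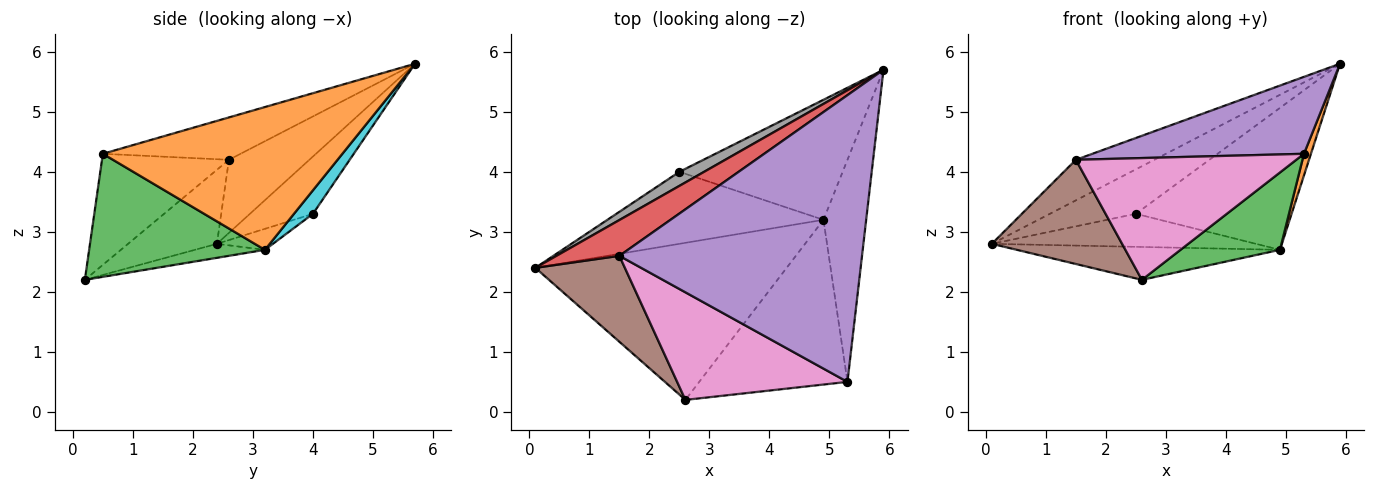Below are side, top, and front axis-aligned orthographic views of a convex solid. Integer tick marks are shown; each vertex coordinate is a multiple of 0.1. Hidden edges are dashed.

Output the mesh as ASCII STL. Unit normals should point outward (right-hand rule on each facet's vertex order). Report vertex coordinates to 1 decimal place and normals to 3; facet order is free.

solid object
 facet normal -0.054 0.205 -0.977
  outer loop
   vertex 4.9 3.2 2.7
   vertex 2.6 0.2 2.2
   vertex 0.1 2.4 2.8
  endloop
 endfacet
 facet normal 0.958 -0.028 -0.286
  outer loop
   vertex 4.9 3.2 2.7
   vertex 5.9 5.7 5.8
   vertex 5.3 0.5 4.3
  endloop
 endfacet
 facet normal 0.601 -0.340 -0.724
  outer loop
   vertex 4.9 3.2 2.7
   vertex 5.3 0.5 4.3
   vertex 2.6 0.2 2.2
  endloop
 endfacet
 facet normal -0.610 0.594 0.525
  outer loop
   vertex 1.5 2.6 4.2
   vertex 5.9 5.7 5.8
   vertex 0.1 2.4 2.8
  endloop
 endfacet
 facet normal -0.166 -0.256 0.952
  outer loop
   vertex 1.5 2.6 4.2
   vertex 5.3 0.5 4.3
   vertex 5.9 5.7 5.8
  endloop
 endfacet
 facet normal -0.466 -0.683 0.563
  outer loop
   vertex 1.5 2.6 4.2
   vertex 0.1 2.4 2.8
   vertex 2.6 0.2 2.2
  endloop
 endfacet
 facet normal -0.396 -0.688 0.608
  outer loop
   vertex 1.5 2.6 4.2
   vertex 2.6 0.2 2.2
   vertex 5.3 0.5 4.3
  endloop
 endfacet
 facet normal -0.573 0.782 0.247
  outer loop
   vertex 2.5 4.0 3.3
   vertex 0.1 2.4 2.8
   vertex 5.9 5.7 5.8
  endloop
 endfacet
 facet normal -0.088 0.415 -0.906
  outer loop
   vertex 2.5 4.0 3.3
   vertex 4.9 3.2 2.7
   vertex 0.1 2.4 2.8
  endloop
 endfacet
 facet normal 0.093 0.760 -0.643
  outer loop
   vertex 2.5 4.0 3.3
   vertex 5.9 5.7 5.8
   vertex 4.9 3.2 2.7
  endloop
 endfacet
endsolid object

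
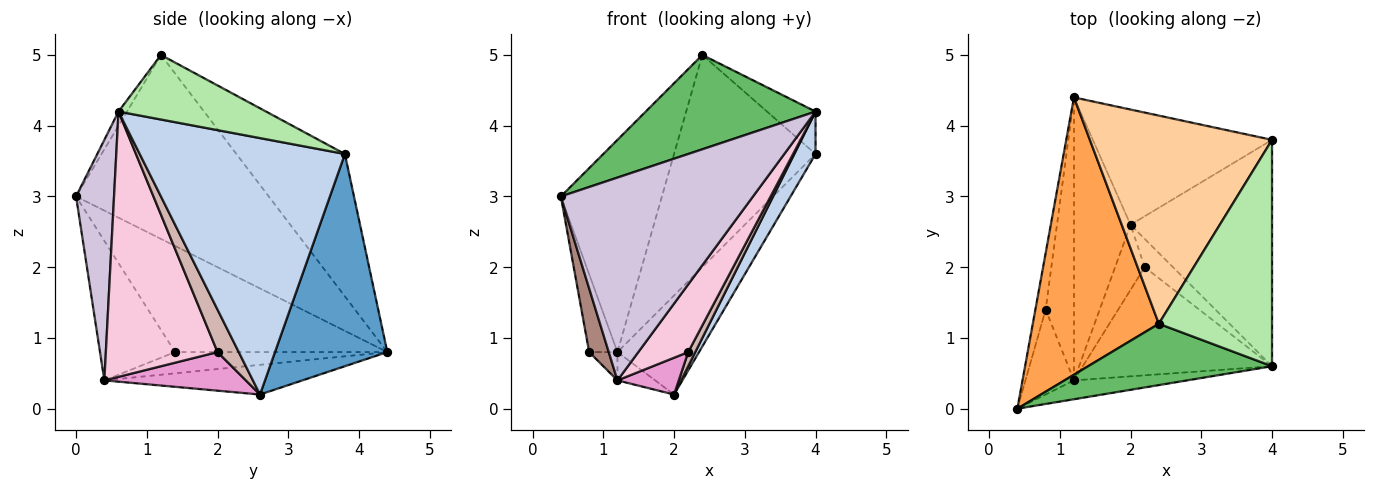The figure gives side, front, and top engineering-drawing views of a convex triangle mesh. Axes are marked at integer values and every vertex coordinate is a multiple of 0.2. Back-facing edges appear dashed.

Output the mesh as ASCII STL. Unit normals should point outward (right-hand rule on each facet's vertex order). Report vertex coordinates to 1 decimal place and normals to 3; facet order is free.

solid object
 facet normal 0.668 0.485 -0.564
  outer loop
   vertex 2.0 2.6 0.2
   vertex 1.2 4.4 0.8
   vertex 4.0 3.8 3.6
  endloop
 endfacet
 facet normal 0.872 -0.090 -0.481
  outer loop
   vertex 4.0 0.6 4.2
   vertex 2.0 2.6 0.2
   vertex 4.0 3.8 3.6
  endloop
 endfacet
 facet normal -0.757 0.397 0.519
  outer loop
   vertex 2.4 1.2 5.0
   vertex 1.2 4.4 0.8
   vertex 0.4 0.0 3.0
  endloop
 endfacet
 facet normal -0.480 0.626 0.614
  outer loop
   vertex 2.4 1.2 5.0
   vertex 4.0 3.8 3.6
   vertex 1.2 4.4 0.8
  endloop
 endfacet
 facet normal -0.042 -0.838 0.545
  outer loop
   vertex 2.4 1.2 5.0
   vertex 0.4 0.0 3.0
   vertex 4.0 0.6 4.2
  endloop
 endfacet
 facet normal 0.489 0.161 0.857
  outer loop
   vertex 2.4 1.2 5.0
   vertex 4.0 0.6 4.2
   vertex 4.0 3.8 3.6
  endloop
 endfacet
 facet normal -0.987 0.132 -0.096
  outer loop
   vertex 0.8 1.4 0.8
   vertex 0.4 0.0 3.0
   vertex 1.2 4.4 0.8
  endloop
 endfacet
 facet normal -0.463 0.088 -0.882
  outer loop
   vertex 1.2 0.4 0.4
   vertex 1.2 4.4 0.8
   vertex 2.0 2.6 0.2
  endloop
 endfacet
 facet normal -0.598 0.080 -0.797
  outer loop
   vertex 1.2 0.4 0.4
   vertex 0.8 1.4 0.8
   vertex 1.2 4.4 0.8
  endloop
 endfacet
 facet normal 0.193 -0.977 -0.091
  outer loop
   vertex 1.2 0.4 0.4
   vertex 4.0 0.6 4.2
   vertex 0.4 0.0 3.0
  endloop
 endfacet
 facet normal -0.917 -0.239 -0.319
  outer loop
   vertex 1.2 0.4 0.4
   vertex 0.4 0.0 3.0
   vertex 0.8 1.4 0.8
  endloop
 endfacet
 facet normal 0.802 -0.267 -0.535
  outer loop
   vertex 2.2 2.0 0.8
   vertex 2.0 2.6 0.2
   vertex 4.0 0.6 4.2
  endloop
 endfacet
 facet normal 0.750 -0.325 -0.575
  outer loop
   vertex 2.2 2.0 0.8
   vertex 1.2 0.4 0.4
   vertex 2.0 2.6 0.2
  endloop
 endfacet
 facet normal 0.765 -0.342 -0.546
  outer loop
   vertex 2.2 2.0 0.8
   vertex 4.0 0.6 4.2
   vertex 1.2 0.4 0.4
  endloop
 endfacet
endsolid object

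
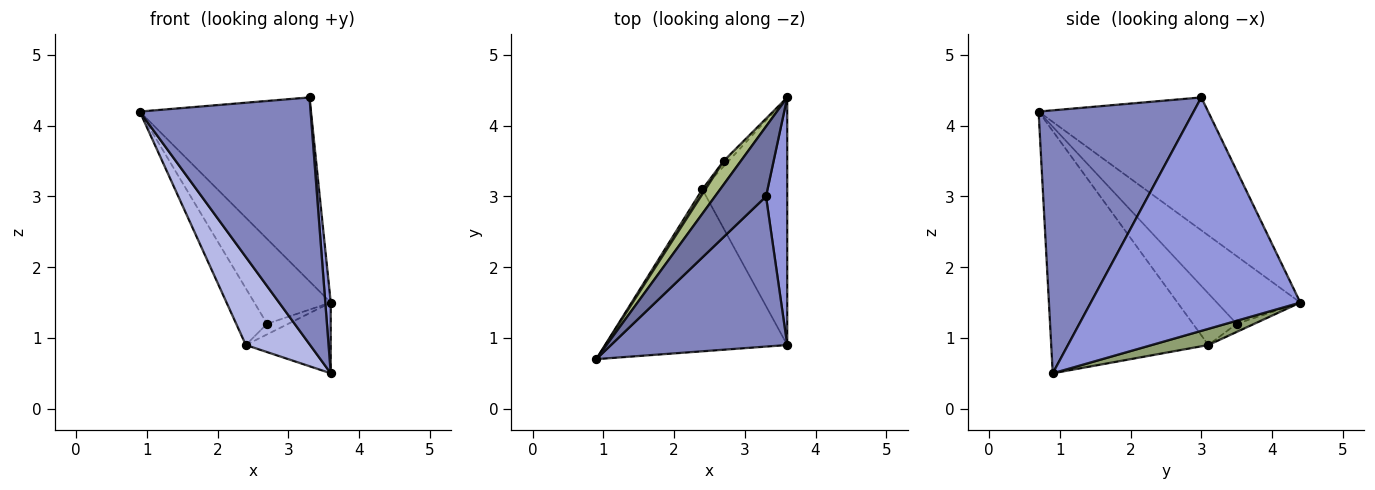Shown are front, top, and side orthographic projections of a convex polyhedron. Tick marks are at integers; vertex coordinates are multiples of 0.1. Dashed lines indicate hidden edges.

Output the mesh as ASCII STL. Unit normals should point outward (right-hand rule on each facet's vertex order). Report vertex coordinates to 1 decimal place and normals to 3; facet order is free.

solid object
 facet normal -0.679 0.686 0.261
  outer loop
   vertex 3.3 3.0 4.4
   vertex 3.6 4.4 1.5
   vertex 0.9 0.7 4.2
  endloop
 endfacet
 facet normal 0.613 -0.675 0.411
  outer loop
   vertex 3.3 3.0 4.4
   vertex 0.9 0.7 4.2
   vertex 3.6 0.9 0.5
  endloop
 endfacet
 facet normal 0.996 -0.026 0.091
  outer loop
   vertex 3.3 3.0 4.4
   vertex 3.6 0.9 0.5
   vertex 3.6 4.4 1.5
  endloop
 endfacet
 facet normal -0.760 -0.311 -0.571
  outer loop
   vertex 2.4 3.1 0.9
   vertex 3.6 0.9 0.5
   vertex 0.9 0.7 4.2
  endloop
 endfacet
 facet normal 0.180 0.270 -0.946
  outer loop
   vertex 2.4 3.1 0.9
   vertex 3.6 4.4 1.5
   vertex 3.6 0.9 0.5
  endloop
 endfacet
 facet normal -0.725 0.664 0.184
  outer loop
   vertex 2.7 3.5 1.2
   vertex 0.9 0.7 4.2
   vertex 3.6 4.4 1.5
  endloop
 endfacet
 facet normal -0.816 0.576 0.048
  outer loop
   vertex 2.7 3.5 1.2
   vertex 2.4 3.1 0.9
   vertex 0.9 0.7 4.2
  endloop
 endfacet
 facet normal -0.598 0.717 -0.359
  outer loop
   vertex 2.7 3.5 1.2
   vertex 3.6 4.4 1.5
   vertex 2.4 3.1 0.9
  endloop
 endfacet
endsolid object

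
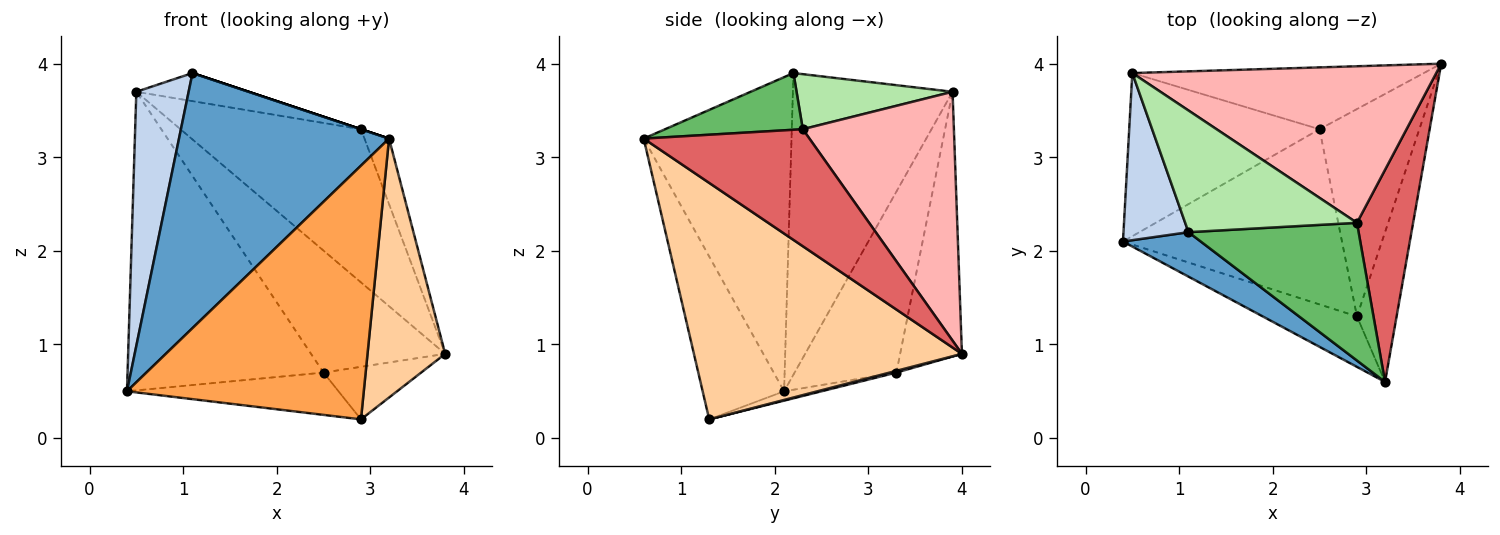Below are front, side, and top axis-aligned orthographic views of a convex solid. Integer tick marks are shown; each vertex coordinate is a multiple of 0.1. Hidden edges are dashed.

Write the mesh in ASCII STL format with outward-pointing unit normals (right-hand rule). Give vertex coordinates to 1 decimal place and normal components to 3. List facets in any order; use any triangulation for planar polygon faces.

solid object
 facet normal -0.570 -0.810 0.141
  outer loop
   vertex 1.1 2.2 3.9
   vertex 0.4 2.1 0.5
   vertex 3.2 0.6 3.2
  endloop
 endfacet
 facet normal -0.931 -0.305 0.201
  outer loop
   vertex 0.5 3.9 3.7
   vertex 0.4 2.1 0.5
   vertex 1.1 2.2 3.9
  endloop
 endfacet
 facet normal -0.320 -0.929 -0.185
  outer loop
   vertex 2.9 1.3 0.2
   vertex 3.2 0.6 3.2
   vertex 0.4 2.1 0.5
  endloop
 endfacet
 facet normal 0.948 -0.275 -0.159
  outer loop
   vertex 2.9 1.3 0.2
   vertex 3.8 4.0 0.9
   vertex 3.2 0.6 3.2
  endloop
 endfacet
 facet normal 0.316 0.000 0.949
  outer loop
   vertex 2.9 2.3 3.3
   vertex 1.1 2.2 3.9
   vertex 3.2 0.6 3.2
  endloop
 endfacet
 facet normal 0.298 0.215 0.930
  outer loop
   vertex 2.9 2.3 3.3
   vertex 0.5 3.9 3.7
   vertex 1.1 2.2 3.9
  endloop
 endfacet
 facet normal 0.894 0.132 0.429
  outer loop
   vertex 2.9 2.3 3.3
   vertex 3.2 0.6 3.2
   vertex 3.8 4.0 0.9
  endloop
 endfacet
 facet normal 0.505 0.604 0.617
  outer loop
   vertex 2.9 2.3 3.3
   vertex 3.8 4.0 0.9
   vertex 0.5 3.9 3.7
  endloop
 endfacet
 facet normal -0.042 0.235 -0.971
  outer loop
   vertex 2.5 3.3 0.7
   vertex 2.9 1.3 0.2
   vertex 0.4 2.1 0.5
  endloop
 endfacet
 facet normal 0.017 0.246 -0.969
  outer loop
   vertex 2.5 3.3 0.7
   vertex 3.8 4.0 0.9
   vertex 2.9 1.3 0.2
  endloop
 endfacet
 facet normal -0.415 0.799 -0.436
  outer loop
   vertex 2.5 3.3 0.7
   vertex 0.4 2.1 0.5
   vertex 0.5 3.9 3.7
  endloop
 endfacet
 facet normal -0.380 0.825 -0.418
  outer loop
   vertex 2.5 3.3 0.7
   vertex 0.5 3.9 3.7
   vertex 3.8 4.0 0.9
  endloop
 endfacet
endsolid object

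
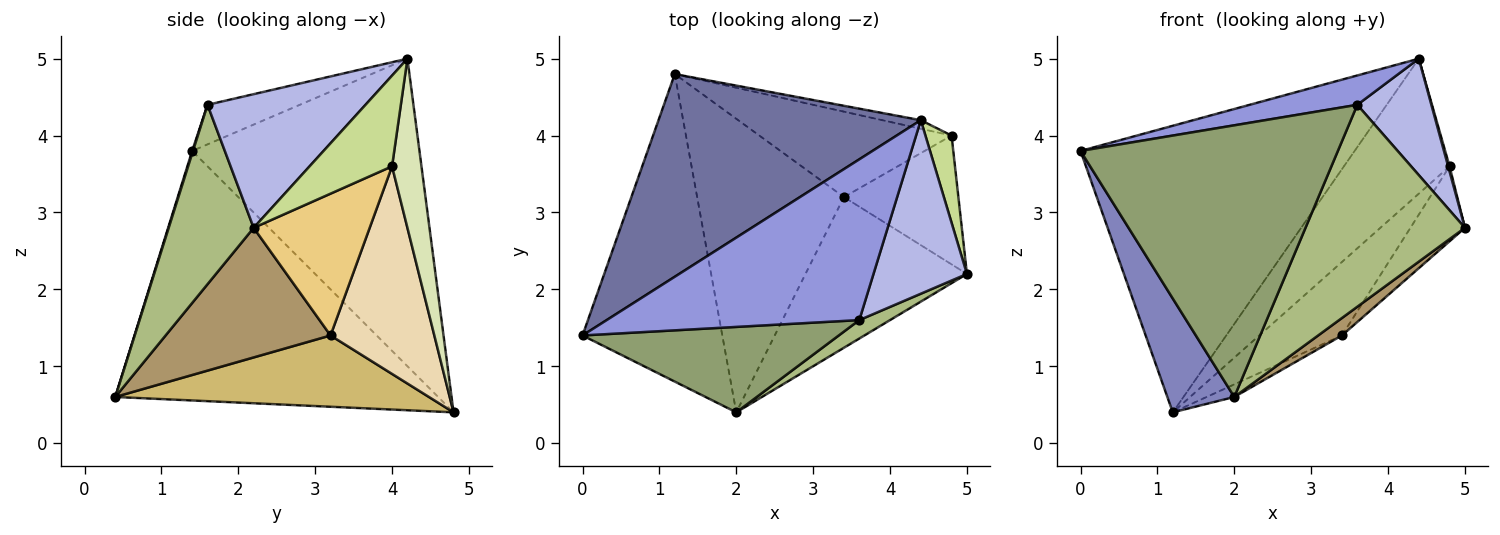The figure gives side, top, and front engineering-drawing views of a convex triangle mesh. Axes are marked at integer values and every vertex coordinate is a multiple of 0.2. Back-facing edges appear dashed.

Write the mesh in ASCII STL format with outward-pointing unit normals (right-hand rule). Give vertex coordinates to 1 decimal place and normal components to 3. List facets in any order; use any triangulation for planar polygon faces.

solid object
 facet normal -0.561 0.676 0.478
  outer loop
   vertex 4.4 4.2 5.0
   vertex 1.2 4.8 0.4
   vertex 0.0 1.4 3.8
  endloop
 endfacet
 facet normal -0.858 -0.178 -0.481
  outer loop
   vertex 2.0 0.4 0.6
   vertex 0.0 1.4 3.8
   vertex 1.2 4.8 0.4
  endloop
 endfacet
 facet normal -0.152 -0.178 0.972
  outer loop
   vertex 3.6 1.6 4.4
   vertex 4.4 4.2 5.0
   vertex 0.0 1.4 3.8
  endloop
 endfacet
 facet normal 0.765 -0.359 0.535
  outer loop
   vertex 3.6 1.6 4.4
   vertex 5.0 2.2 2.8
   vertex 4.4 4.2 5.0
  endloop
 endfacet
 facet normal 0.003 -0.954 0.300
  outer loop
   vertex 3.6 1.6 4.4
   vertex 0.0 1.4 3.8
   vertex 2.0 0.4 0.6
  endloop
 endfacet
 facet normal 0.469 -0.880 0.080
  outer loop
   vertex 3.6 1.6 4.4
   vertex 2.0 0.4 0.6
   vertex 5.0 2.2 2.8
  endloop
 endfacet
 facet normal 0.961 -0.016 0.277
  outer loop
   vertex 4.8 4.0 3.6
   vertex 4.4 4.2 5.0
   vertex 5.0 2.2 2.8
  endloop
 endfacet
 facet normal 0.268 0.962 -0.061
  outer loop
   vertex 4.8 4.0 3.6
   vertex 1.2 4.8 0.4
   vertex 4.4 4.2 5.0
  endloop
 endfacet
 facet normal 0.623 -0.090 -0.777
  outer loop
   vertex 3.4 3.2 1.4
   vertex 5.0 2.2 2.8
   vertex 2.0 0.4 0.6
  endloop
 endfacet
 facet normal 0.437 0.039 -0.899
  outer loop
   vertex 3.4 3.2 1.4
   vertex 2.0 0.4 0.6
   vertex 1.2 4.8 0.4
  endloop
 endfacet
 facet normal 0.731 0.343 -0.590
  outer loop
   vertex 3.4 3.2 1.4
   vertex 4.8 4.0 3.6
   vertex 5.0 2.2 2.8
  endloop
 endfacet
 facet normal 0.634 0.504 -0.587
  outer loop
   vertex 3.4 3.2 1.4
   vertex 1.2 4.8 0.4
   vertex 4.8 4.0 3.6
  endloop
 endfacet
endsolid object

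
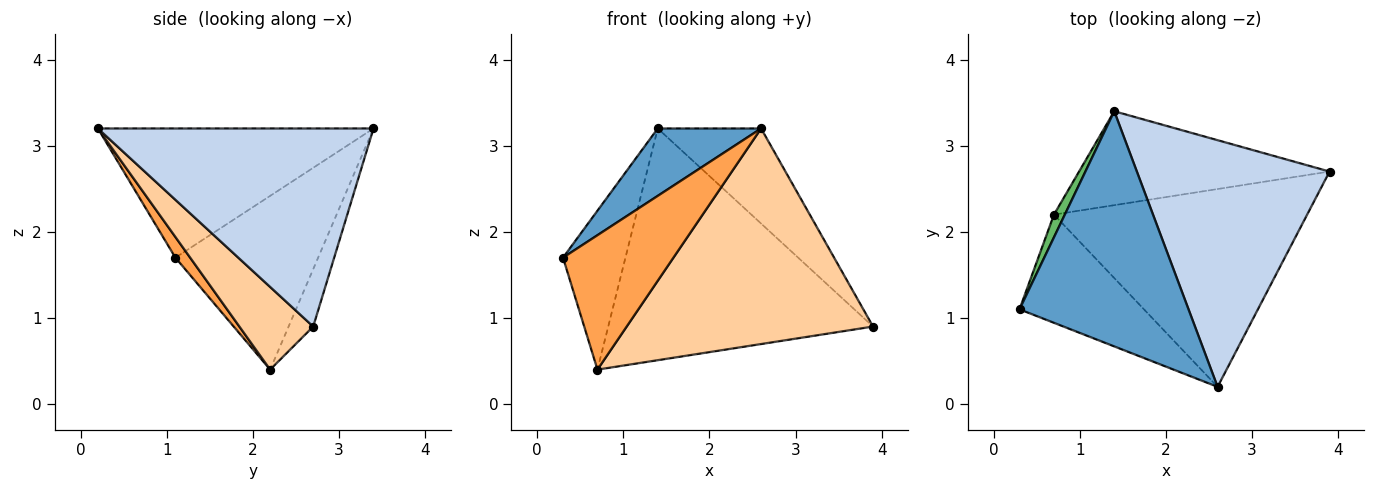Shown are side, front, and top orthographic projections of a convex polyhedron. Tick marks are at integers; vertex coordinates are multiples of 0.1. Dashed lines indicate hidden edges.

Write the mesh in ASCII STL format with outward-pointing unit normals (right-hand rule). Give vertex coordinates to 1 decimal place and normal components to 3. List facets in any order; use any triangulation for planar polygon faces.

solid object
 facet normal -0.592 -0.222 0.775
  outer loop
   vertex 1.4 3.4 3.2
   vertex 0.3 1.1 1.7
   vertex 2.6 0.2 3.2
  endloop
 endfacet
 facet normal 0.692 0.260 0.673
  outer loop
   vertex 1.4 3.4 3.2
   vertex 2.6 0.2 3.2
   vertex 3.9 2.7 0.9
  endloop
 endfacet
 facet normal 0.104 -0.775 -0.624
  outer loop
   vertex 0.7 2.2 0.4
   vertex 2.6 0.2 3.2
   vertex 0.3 1.1 1.7
  endloop
 endfacet
 facet normal 0.216 -0.719 -0.660
  outer loop
   vertex 0.7 2.2 0.4
   vertex 3.9 2.7 0.9
   vertex 2.6 0.2 3.2
  endloop
 endfacet
 facet normal -0.915 0.400 0.057
  outer loop
   vertex 0.7 2.2 0.4
   vertex 0.3 1.1 1.7
   vertex 1.4 3.4 3.2
  endloop
 endfacet
 facet normal -0.086 0.923 -0.374
  outer loop
   vertex 0.7 2.2 0.4
   vertex 1.4 3.4 3.2
   vertex 3.9 2.7 0.9
  endloop
 endfacet
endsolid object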